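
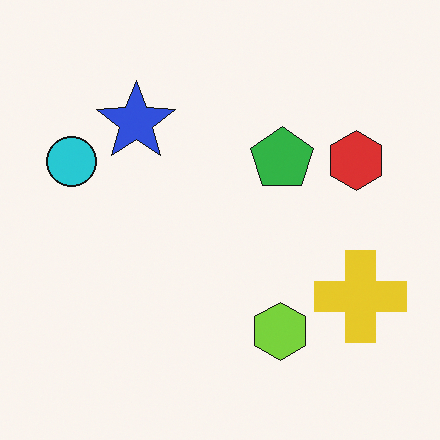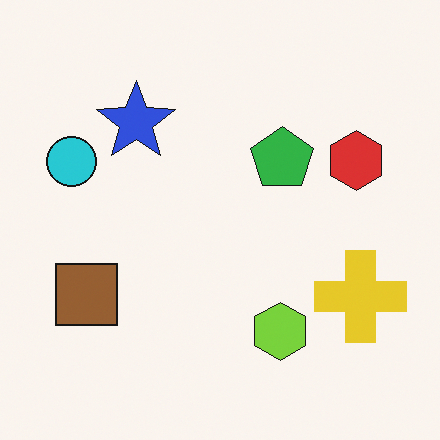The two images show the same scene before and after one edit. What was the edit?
This is the original image overlaid with an additional brown square.

A brown square appears in the second image that is absent from the first.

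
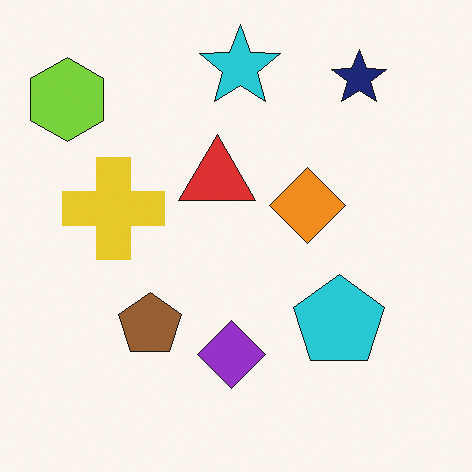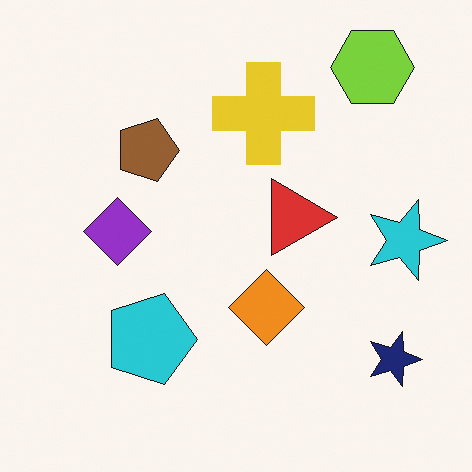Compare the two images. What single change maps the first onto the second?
The transformation is: rotated 90° clockwise.

The lime hexagon sits in the top-left of the first image and the top-right of the second — consistent with a whole-image 90° clockwise rotation.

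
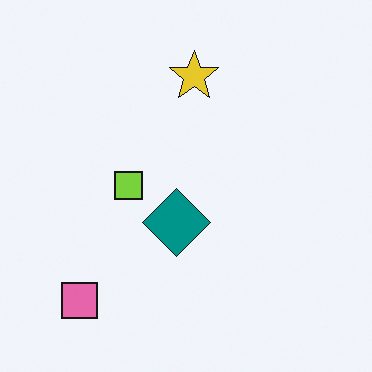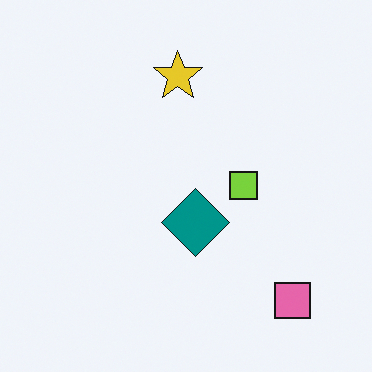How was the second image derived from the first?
This is the original image flipped horizontally (left ↔ right).

The pink square is in the bottom-left of the first image and the bottom-right of the second — shapes on opposite sides of the vertical midline have swapped in a mirror flip.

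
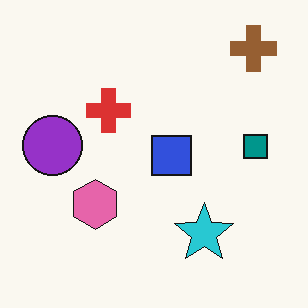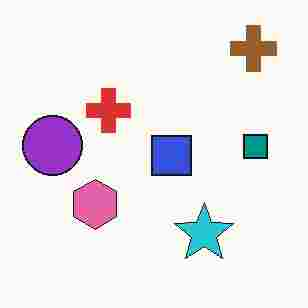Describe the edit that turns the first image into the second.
Heavily JPEG-compressed with obvious blocking artifacts.

Blocky 8×8 compression artifacts appear around shape edges and the flat background shows ringing — characteristic JPEG degradation.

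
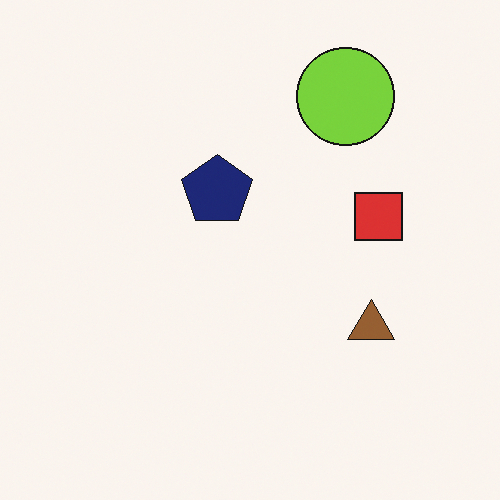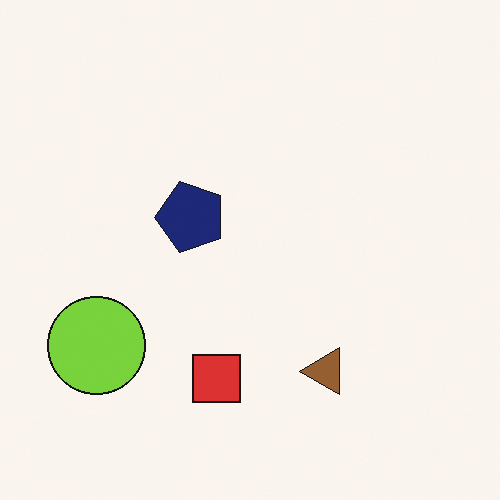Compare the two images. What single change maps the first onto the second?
It was transposed (reflected across the top-left ↔ bottom-right diagonal).

Shapes have swapped their row and column positions — what was in the top-right is now in the bottom-left — a diagonal reflection.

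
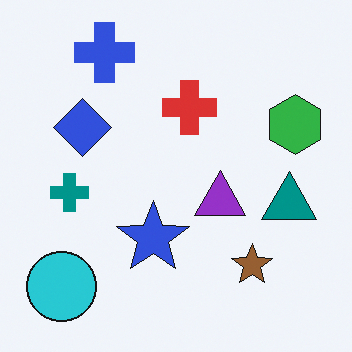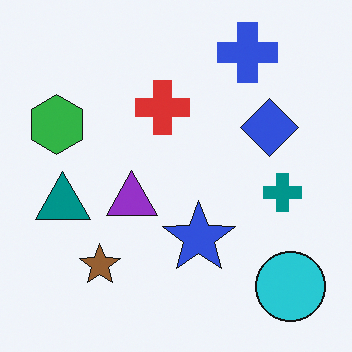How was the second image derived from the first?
It was flipped horizontally (left ↔ right).

The green hexagon is in the right of the first image and the left of the second — shapes on opposite sides of the vertical midline have swapped in a mirror flip.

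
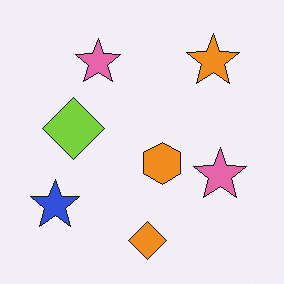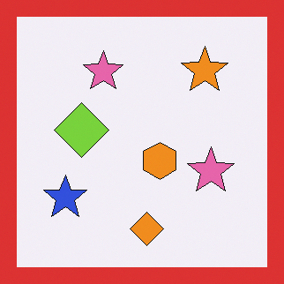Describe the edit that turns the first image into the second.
The image was framed with a red border.

A solid red frame runs around the edge of the second image, with the content slightly shrunk inside it.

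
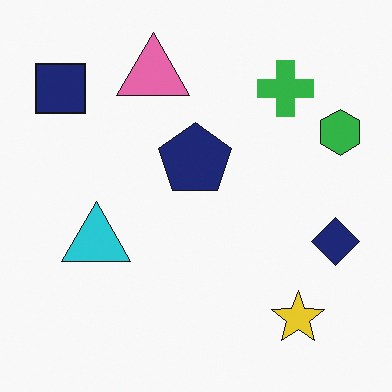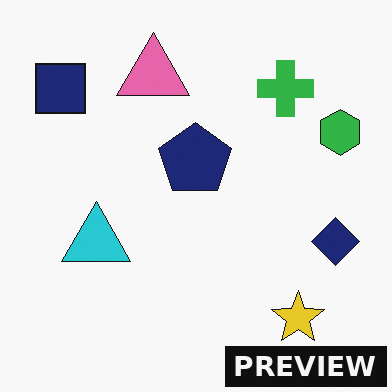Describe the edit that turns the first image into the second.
This is the original image watermarked with the text "PREVIEW" in the lower-right corner.

A dark label reading "PREVIEW" appears in the lower-right corner.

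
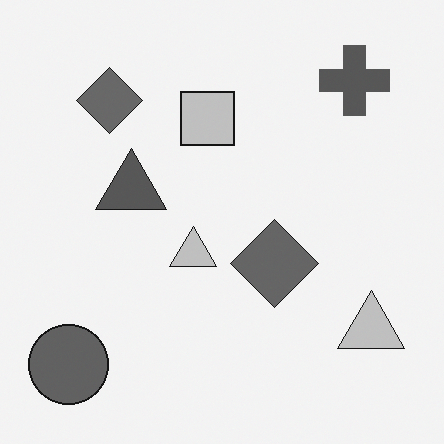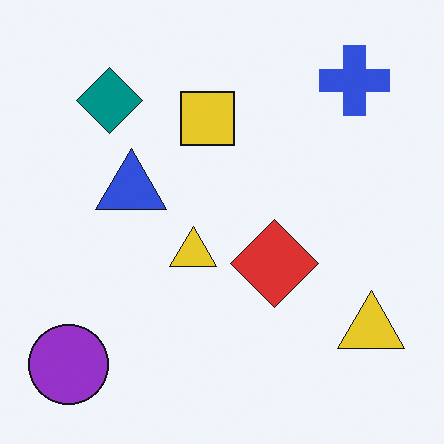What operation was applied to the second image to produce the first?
The transformation is: converted to grayscale.

All color is removed — every shape is now a shade of grey.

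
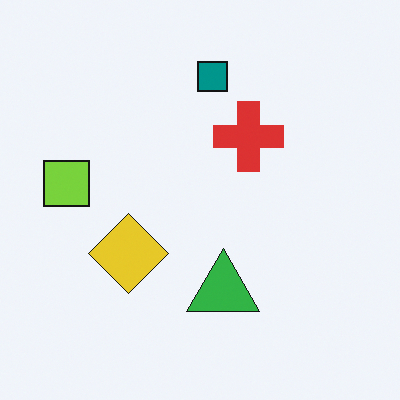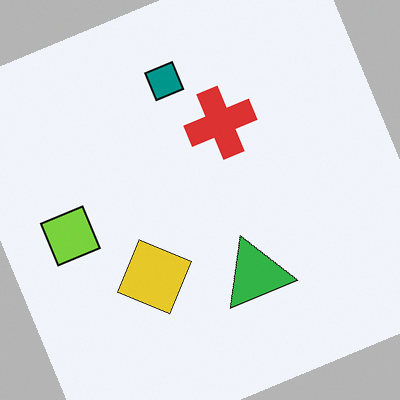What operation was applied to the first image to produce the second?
This is the original image rotated counter-clockwise by a clearly visible amount.

Every shape is tilted by the same angle and the image corners show triangular fill wedges — a whole-image rotation by a non-right angle.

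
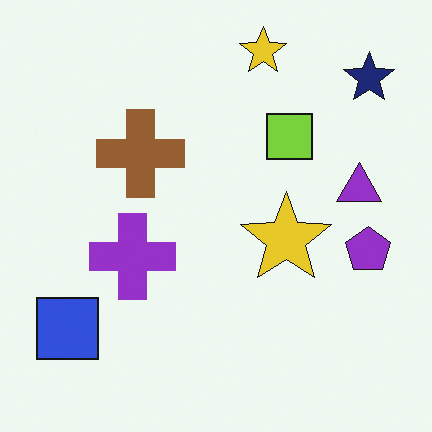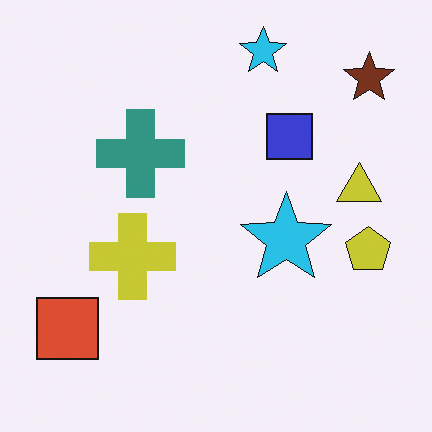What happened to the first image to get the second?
The transformation is: hue-shifted by a moderate amount.

Every shape's color has rotated by the same amount around the hue wheel — a uniform hue shift.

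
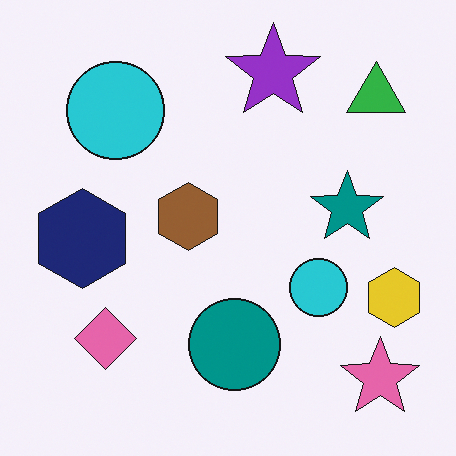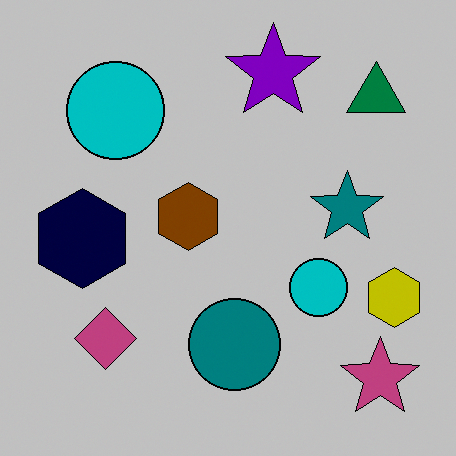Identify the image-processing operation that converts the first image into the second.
Heavily posterized to just a handful of flat colors.

Each flat color has snapped to a coarser quantized level — most visibly, the near-white background has dropped to a flat grey.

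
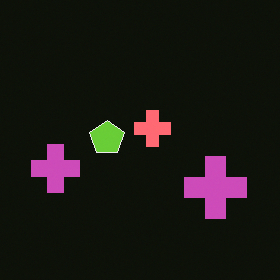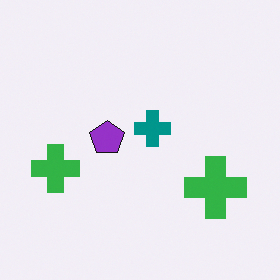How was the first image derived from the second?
The image was color-inverted (negative).

The light background has become dark and every shape's color is its complement — a photographic negative.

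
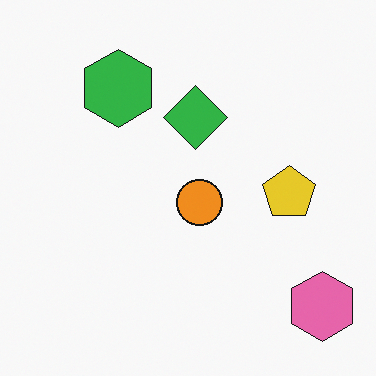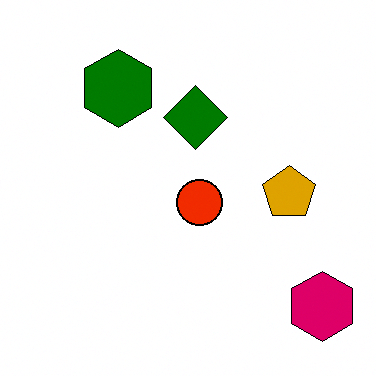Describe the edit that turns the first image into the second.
The second image is the first given much higher contrast.

Tones are pushed away from mid-grey across the whole image — a global contrast change.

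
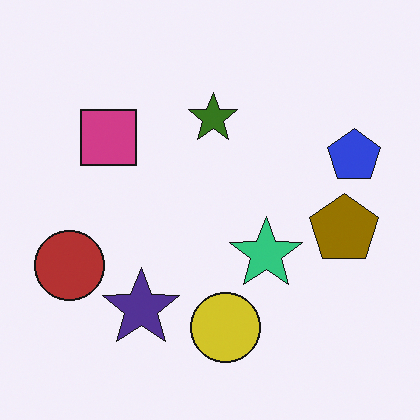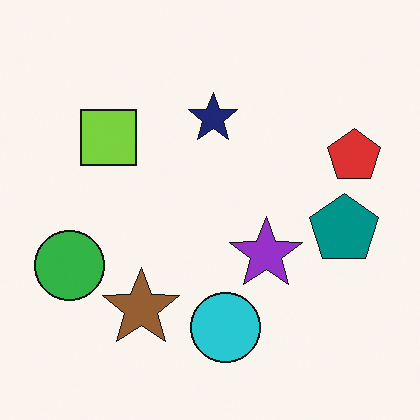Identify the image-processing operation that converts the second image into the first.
The first image is the second hue-shifted through roughly half the color wheel.

Every shape's color has rotated by the same amount around the hue wheel — a uniform hue shift.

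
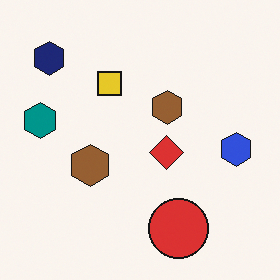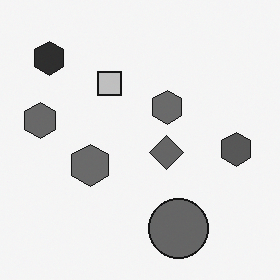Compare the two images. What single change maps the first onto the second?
Converted to grayscale.

All color is removed — every shape is now a shade of grey.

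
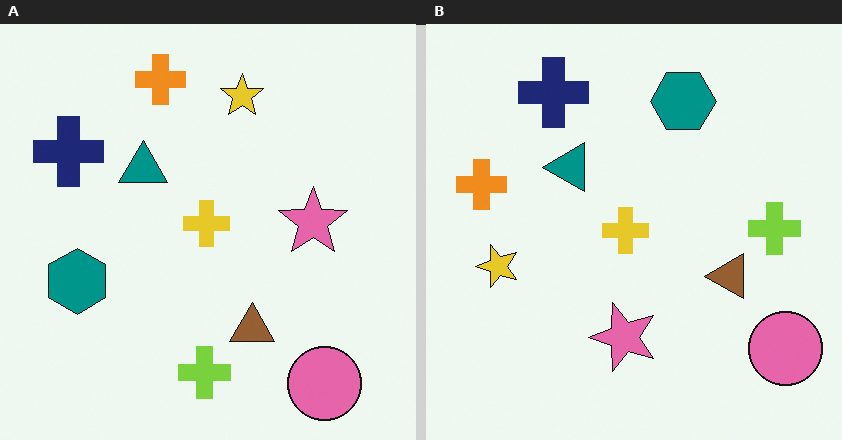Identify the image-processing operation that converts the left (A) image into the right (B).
This is the original image transposed (reflected across the top-left ↔ bottom-right diagonal).

Shapes have swapped their row and column positions — what was in the top-right is now in the bottom-left — a diagonal reflection.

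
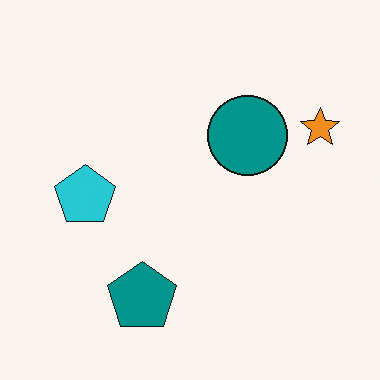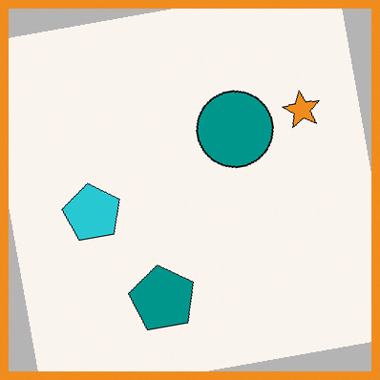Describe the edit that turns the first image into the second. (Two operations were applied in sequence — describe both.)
Rotated counter-clockwise by a few degrees, then framed with a orange border.

Every shape is tilted by the same angle and the image corners show triangular fill wedges — a whole-image rotation by a non-right angle. A solid orange frame runs around the edge of the second image, with the content slightly shrunk inside it.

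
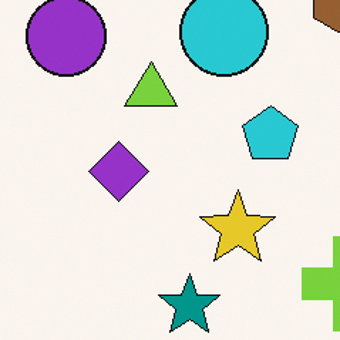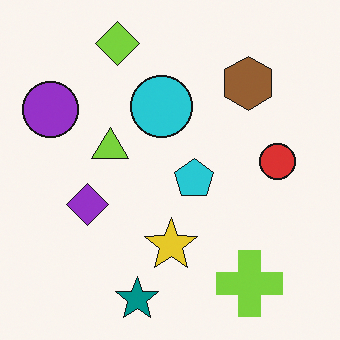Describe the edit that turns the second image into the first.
Cropped to a modestly smaller region and rescaled.

The visible shapes are larger and the field of view is narrower; shapes near the original edges may be partly or wholly outside the frame — a crop-and-rescale.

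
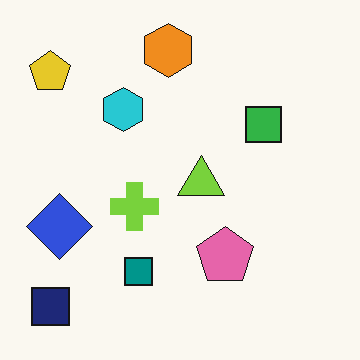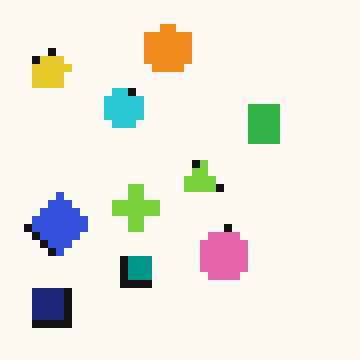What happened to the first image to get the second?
It was pixelated into visible square blocks.

Shapes are reduced to large square blocks; fine edges and outlines are lost — a downscale-then-upscale (mosaic) effect.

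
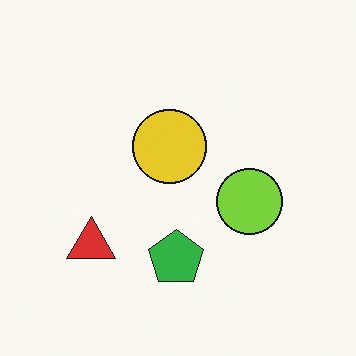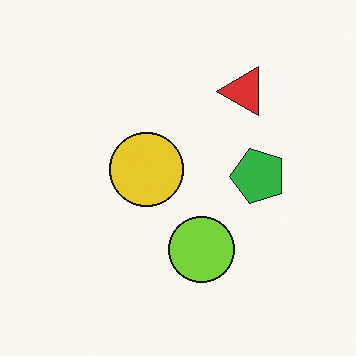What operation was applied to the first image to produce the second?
The transformation is: transposed (reflected across the top-left ↔ bottom-right diagonal).

Shapes have swapped their row and column positions — what was in the top-right is now in the bottom-left — a diagonal reflection.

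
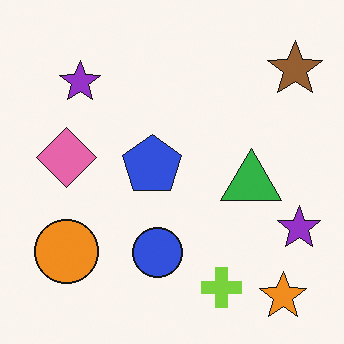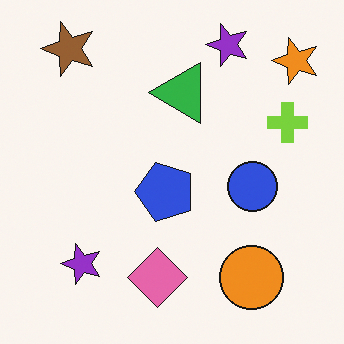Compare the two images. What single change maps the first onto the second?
The transformation is: rotated 90° counter-clockwise.

The orange star sits in the bottom-right of the first image and the top-right of the second — consistent with a whole-image 90° counter-clockwise rotation.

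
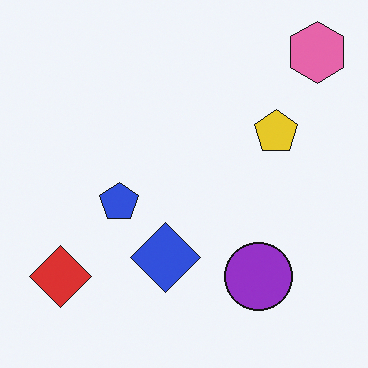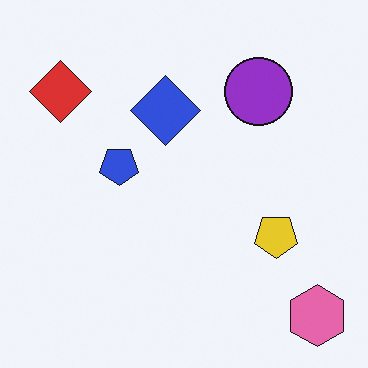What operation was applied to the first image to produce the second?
The image was flipped vertically (top ↔ bottom).

The pink hexagon is in the top-right of the first image and the bottom-right of the second — shapes on opposite sides of the horizontal midline have swapped in a mirror flip.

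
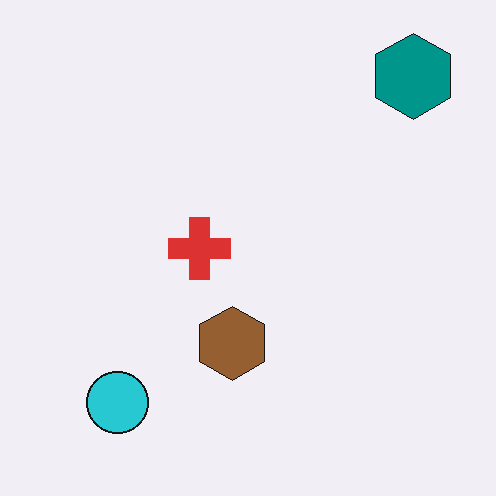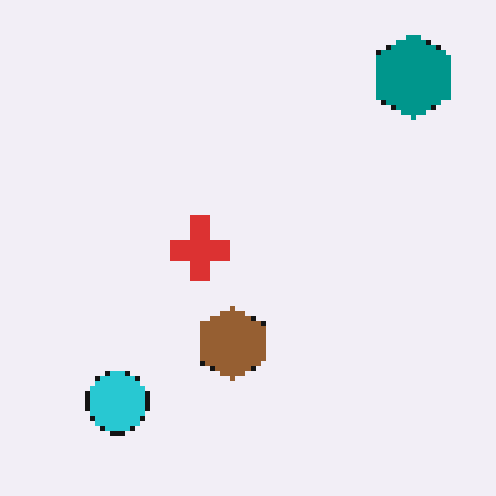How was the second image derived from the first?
The transformation is: lightly pixelated (a mild mosaic effect).

Shapes are reduced to large square blocks; fine edges and outlines are lost — a downscale-then-upscale (mosaic) effect.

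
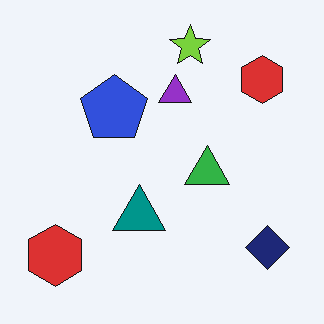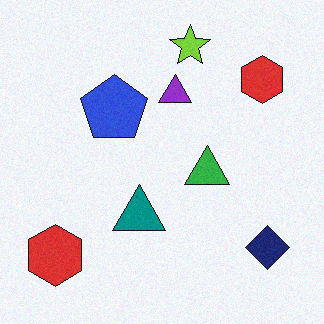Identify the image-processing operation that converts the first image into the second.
It was degraded with light additive noise.

Random speckle covers the whole image, including the flat background.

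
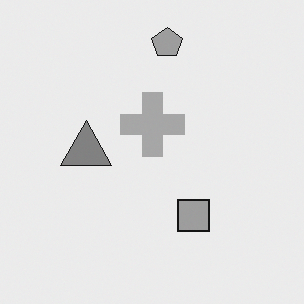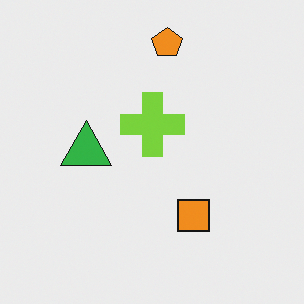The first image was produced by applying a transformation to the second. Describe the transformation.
The first image is the second converted to grayscale.

All color is removed — every shape is now a shade of grey.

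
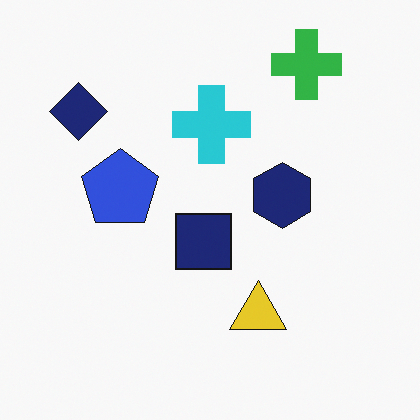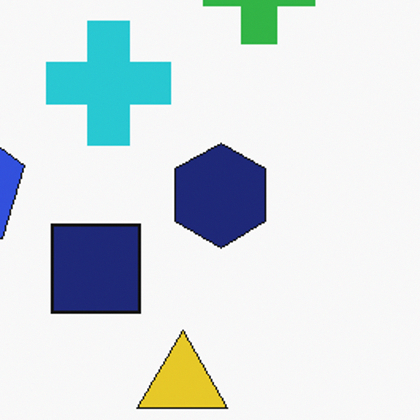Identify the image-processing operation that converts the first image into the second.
The second image is the first cropped slightly and scaled back up.

The visible shapes are larger and the field of view is narrower; shapes near the original edges may be partly or wholly outside the frame — a crop-and-rescale.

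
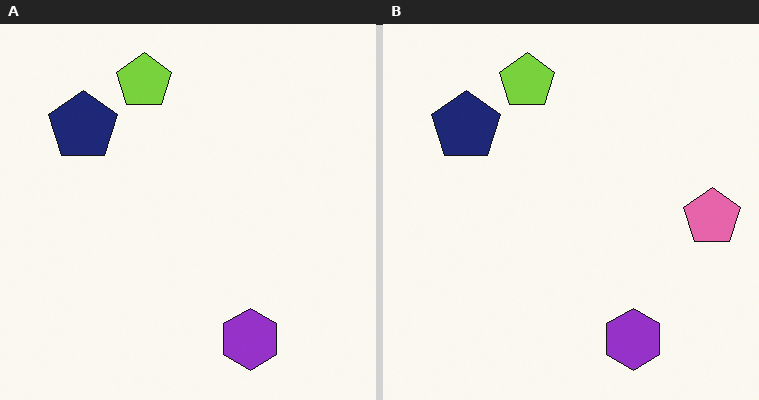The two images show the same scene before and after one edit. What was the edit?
It was overlaid with an additional pink pentagon.

A pink pentagon appears in the right (B) image that is absent from the left (A).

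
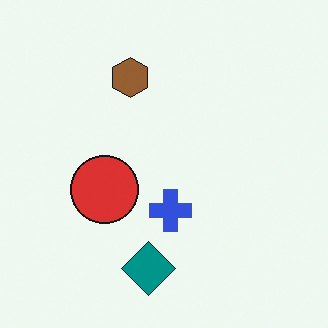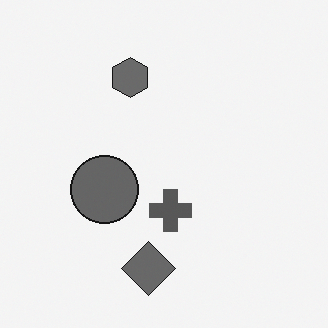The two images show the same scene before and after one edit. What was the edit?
The image was converted to grayscale.

All color is removed — every shape is now a shade of grey.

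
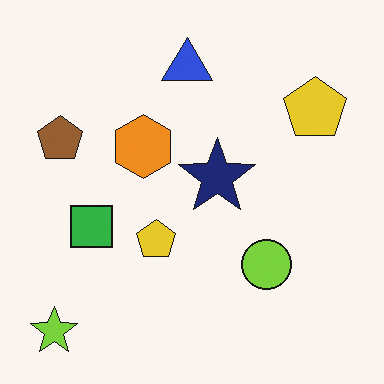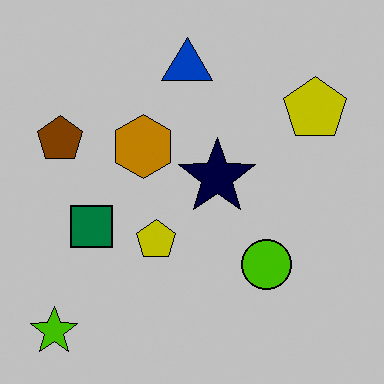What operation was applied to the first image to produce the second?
This is the original image heavily posterized to just a handful of flat colors.

Each flat color has snapped to a coarser quantized level — most visibly, the near-white background has dropped to a flat grey.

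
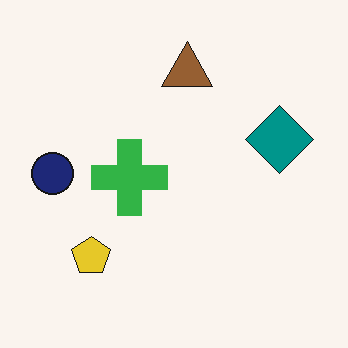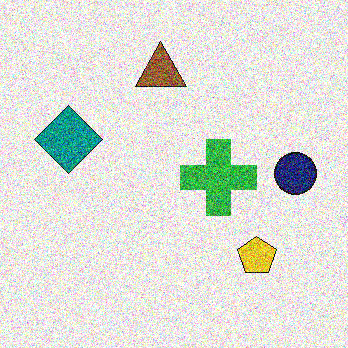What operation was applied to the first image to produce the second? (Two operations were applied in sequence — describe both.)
The second image is the first flipped horizontally (left ↔ right), then degraded with strong gaussian noise.

The navy circle is in the left of the first image and the right of the second — shapes on opposite sides of the vertical midline have swapped in a mirror flip. Random speckle covers the whole image, including the flat background.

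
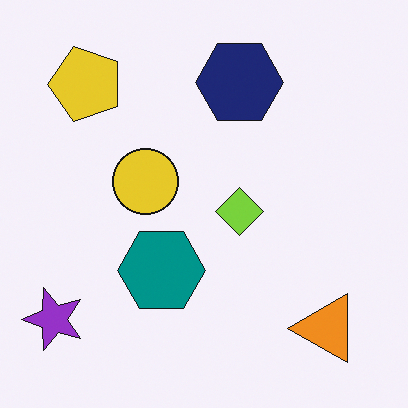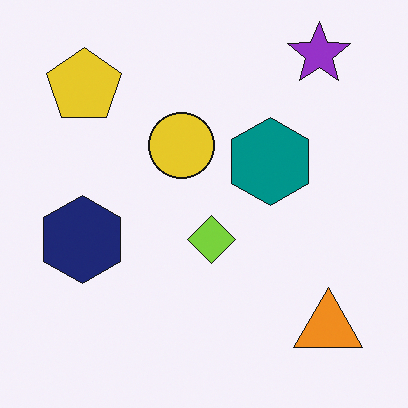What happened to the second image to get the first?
This is the original image transposed (reflected across the top-left ↔ bottom-right diagonal).

Shapes have swapped their row and column positions — what was in the top-right is now in the bottom-left — a diagonal reflection.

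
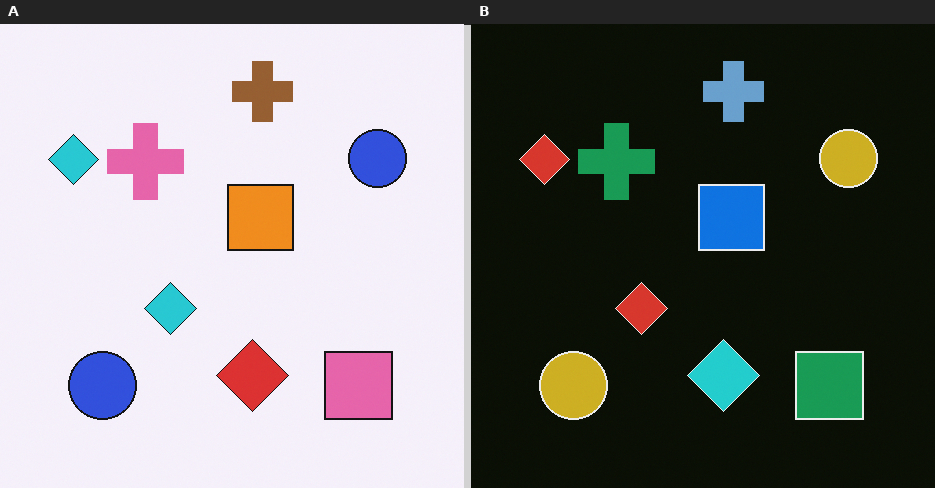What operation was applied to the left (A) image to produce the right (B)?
The transformation is: color-inverted (negative).

The light background has become dark and every shape's color is its complement — a photographic negative.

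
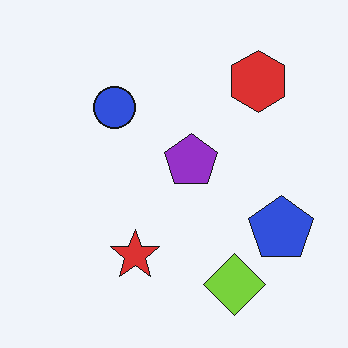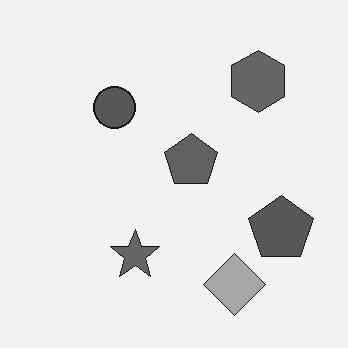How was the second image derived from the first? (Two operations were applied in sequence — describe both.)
The second image is the first given moderate JPEG compression, then converted to grayscale.

Blocky 8×8 compression artifacts appear around shape edges and the flat background shows ringing — characteristic JPEG degradation. All color is removed — every shape is now a shade of grey.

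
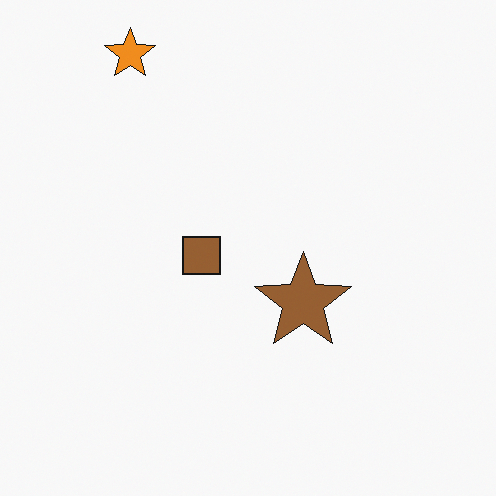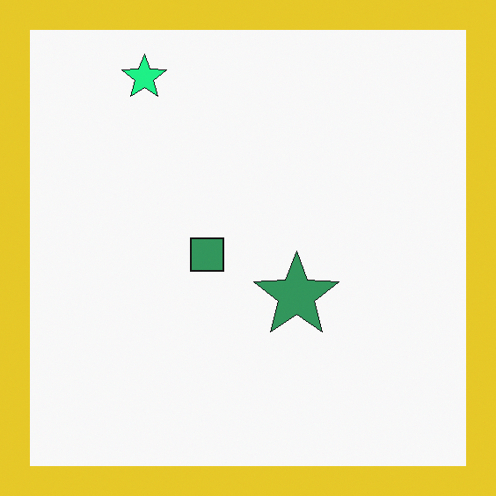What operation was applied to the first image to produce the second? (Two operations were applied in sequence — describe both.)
The second image is the first hue-shifted through roughly a third of the color wheel, then framed with a yellow border.

Every shape's color has rotated by the same amount around the hue wheel — a uniform hue shift. A solid yellow frame runs around the edge of the second image, with the content slightly shrunk inside it.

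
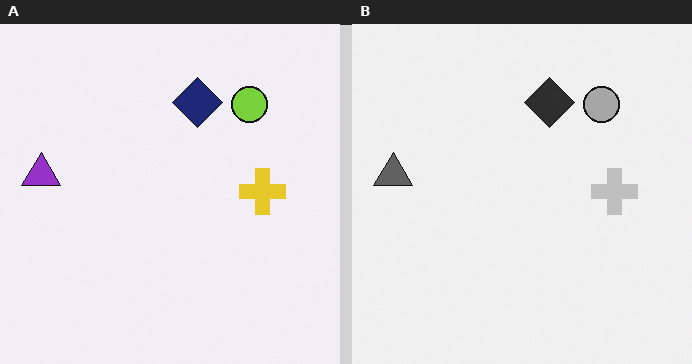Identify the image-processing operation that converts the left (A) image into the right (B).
The right (B) image is the left (A) converted to grayscale.

All color is removed — every shape is now a shade of grey.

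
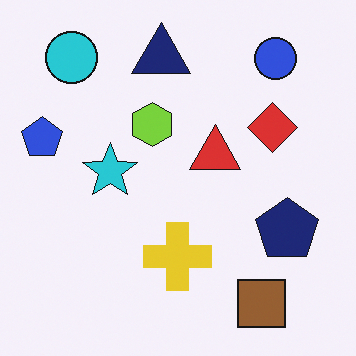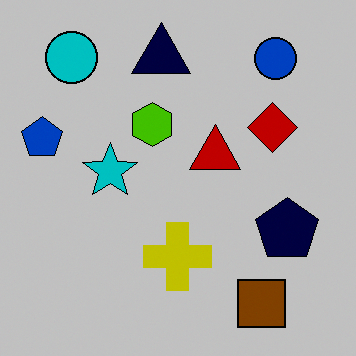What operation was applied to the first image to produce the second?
It was heavily posterized to just a handful of flat colors.

Each flat color has snapped to a coarser quantized level — most visibly, the near-white background has dropped to a flat grey.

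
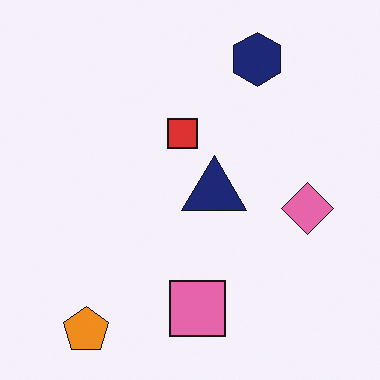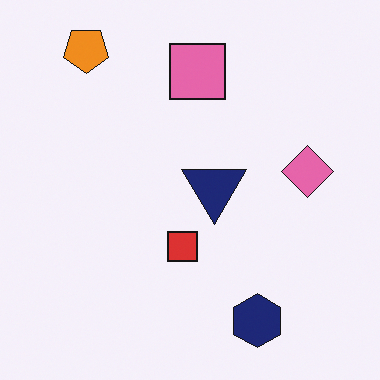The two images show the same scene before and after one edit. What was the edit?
It was flipped vertically (top ↔ bottom).

The orange pentagon is in the bottom-left of the first image and the top-left of the second — shapes on opposite sides of the horizontal midline have swapped in a mirror flip.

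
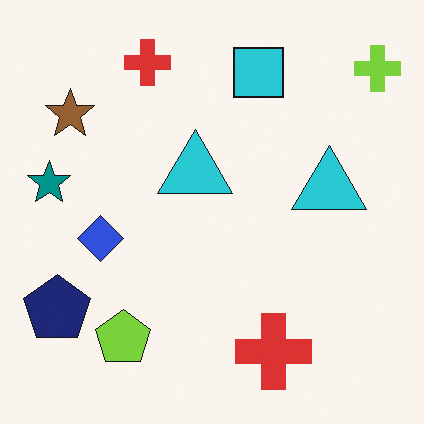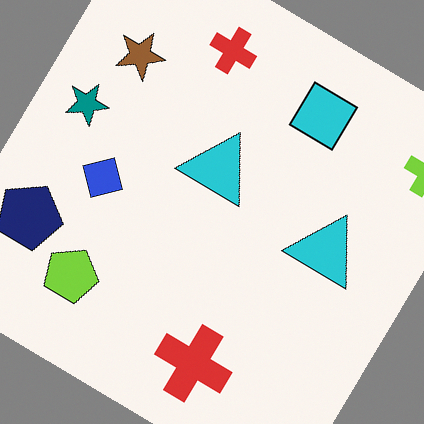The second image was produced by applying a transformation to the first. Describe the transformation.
The transformation is: rotated clockwise by a large amount — several tens of degrees.

Every shape is tilted by the same angle and the image corners show triangular fill wedges — a whole-image rotation by a non-right angle.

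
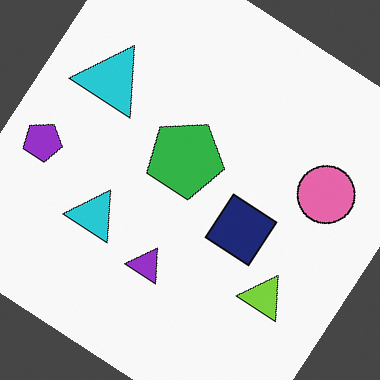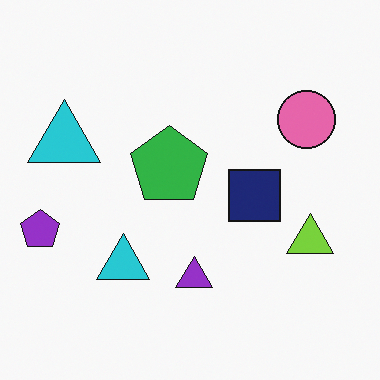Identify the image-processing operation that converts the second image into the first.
Rotated clockwise by a large amount — several tens of degrees.

Every shape is tilted by the same angle and the image corners show triangular fill wedges — a whole-image rotation by a non-right angle.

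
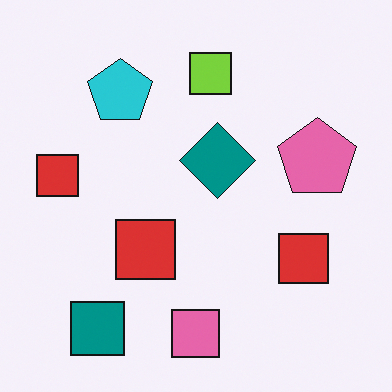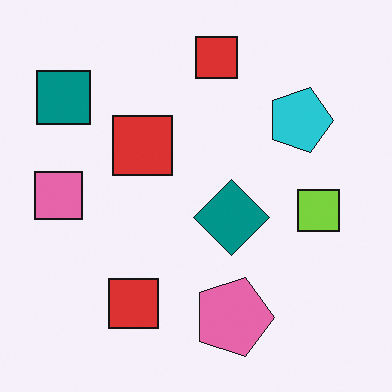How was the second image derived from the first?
It was rotated 90° clockwise.

The teal square sits in the bottom-left of the first image and the top-left of the second — consistent with a whole-image 90° clockwise rotation.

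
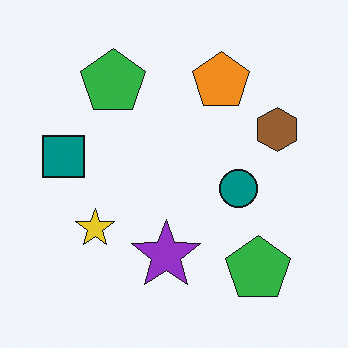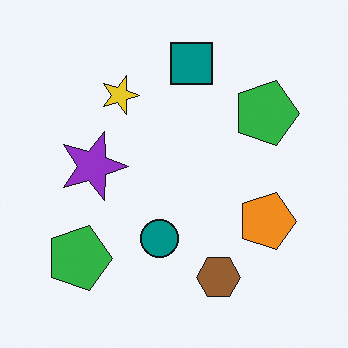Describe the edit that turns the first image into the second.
The transformation is: rotated 90° clockwise.

The teal square sits in the left of the first image and the top of the second — consistent with a whole-image 90° clockwise rotation.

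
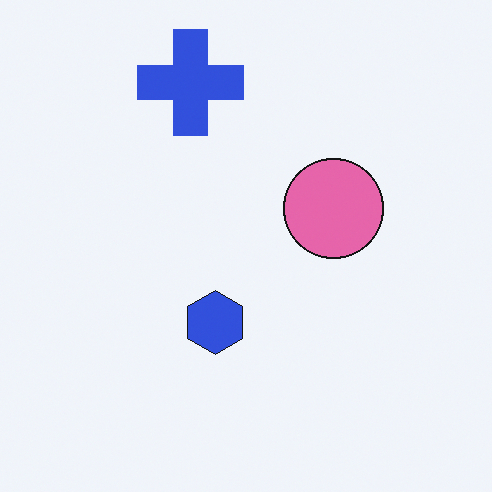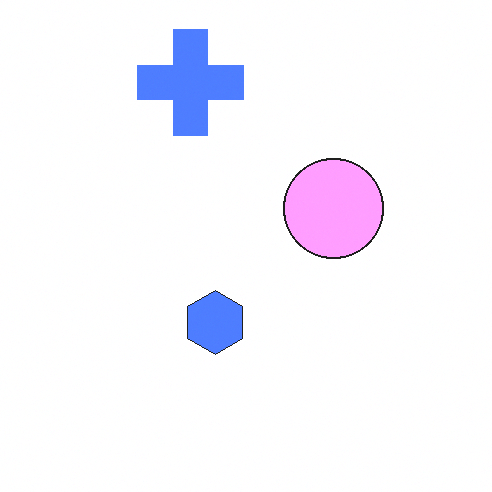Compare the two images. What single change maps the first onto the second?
The image was noticeably brightened.

Every pixel — background and shapes alike — is uniformly brightened.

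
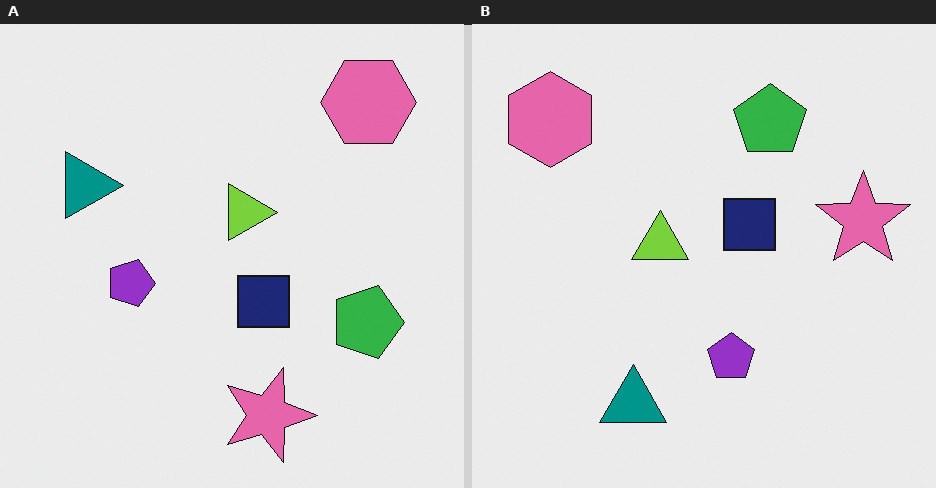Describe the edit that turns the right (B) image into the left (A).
It was rotated 90° clockwise.

The pink hexagon sits in the top-left of the right (B) image and the top-right of the left (A) — consistent with a whole-image 90° clockwise rotation.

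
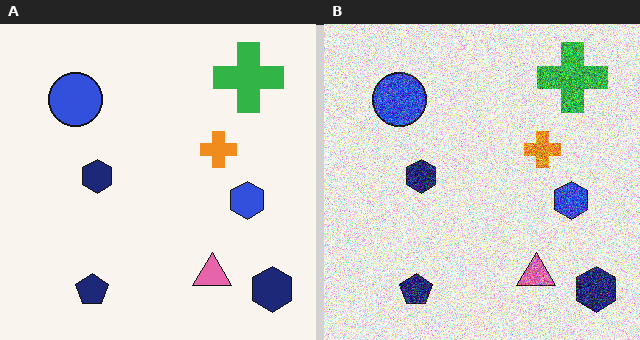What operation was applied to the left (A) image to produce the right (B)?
The transformation is: degraded with a thick layer of grain.

Random speckle covers the whole image, including the flat background.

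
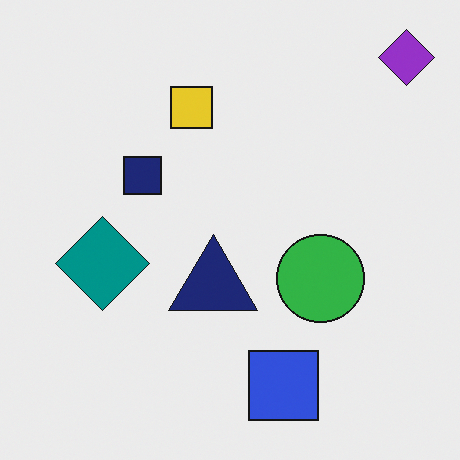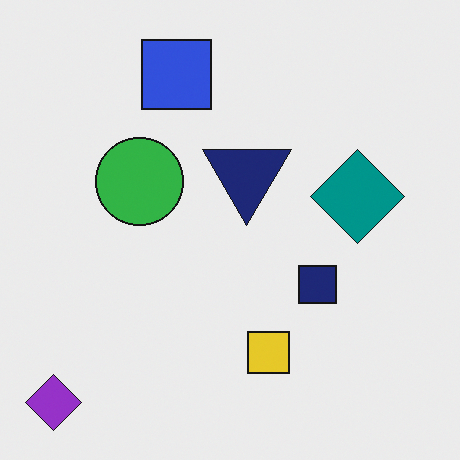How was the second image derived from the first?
The second image is the first rotated 180°.

The purple diamond sits in the top-right of the first image and the bottom-left of the second — consistent with a whole-image 180° rotation.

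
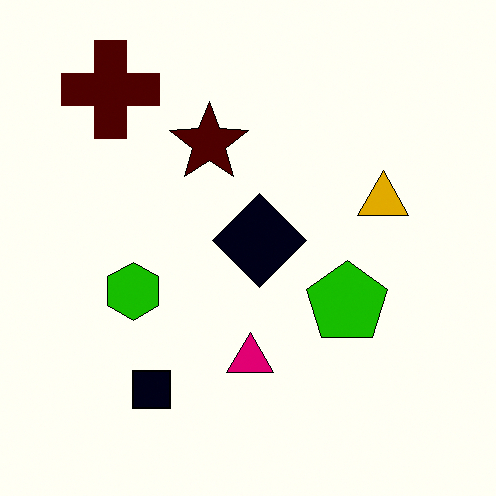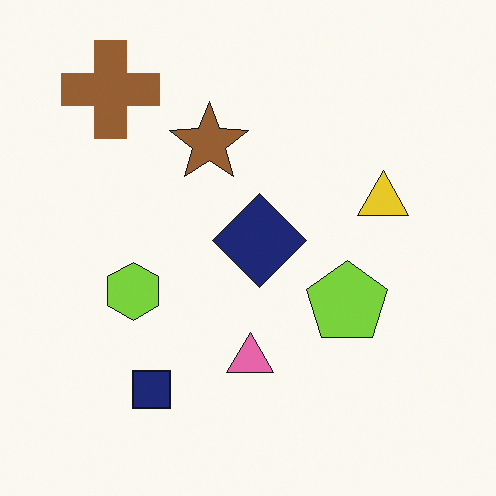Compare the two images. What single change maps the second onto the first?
It was given much higher contrast.

Tones are pushed away from mid-grey across the whole image — a global contrast change.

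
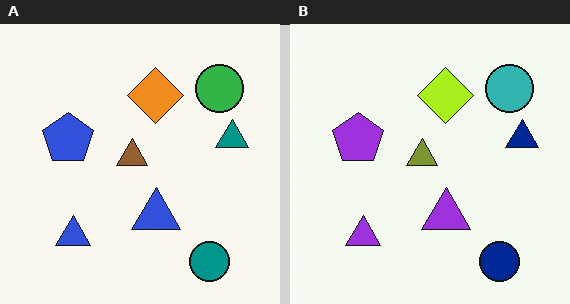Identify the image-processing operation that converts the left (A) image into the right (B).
This is the original image hue-shifted by a small amount.

Every shape's color has rotated by the same amount around the hue wheel — a uniform hue shift.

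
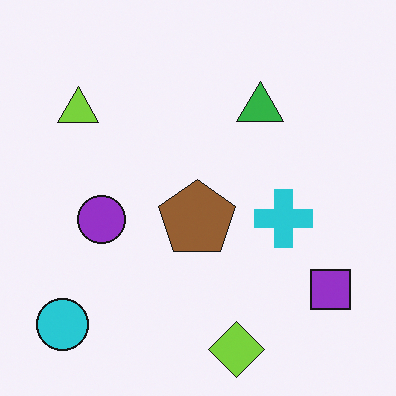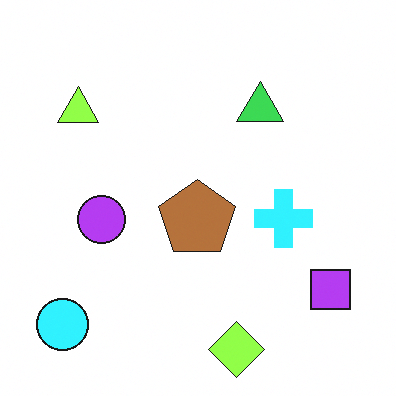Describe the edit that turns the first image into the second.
It was slightly brightened.

Every pixel — background and shapes alike — is uniformly brightened.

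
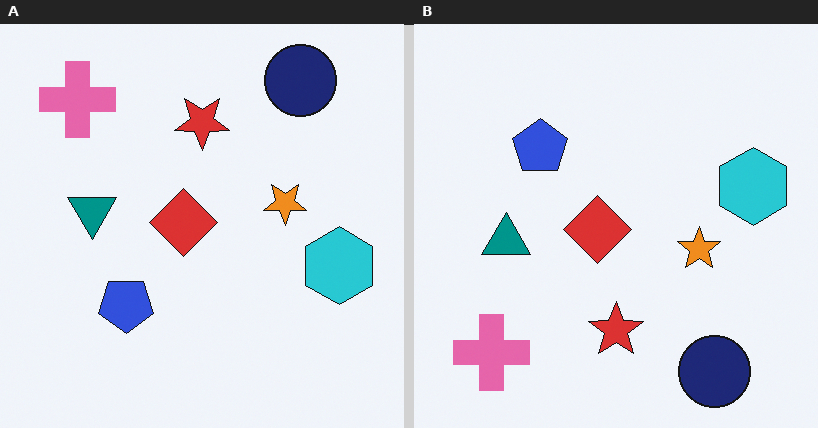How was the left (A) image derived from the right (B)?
It was flipped vertically (top ↔ bottom).

The navy circle is in the bottom-right of the right (B) image and the top-right of the left (A) — shapes on opposite sides of the horizontal midline have swapped in a mirror flip.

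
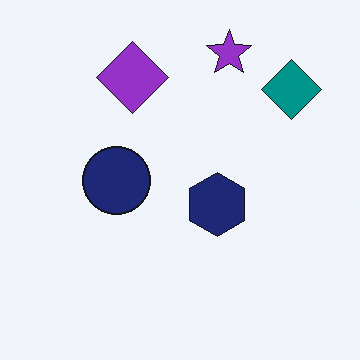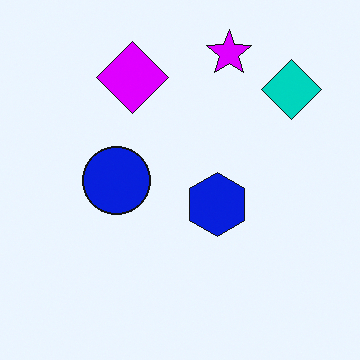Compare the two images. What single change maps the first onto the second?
The second image is the first heavily oversaturated.

All colors are more vivid — a global saturation change.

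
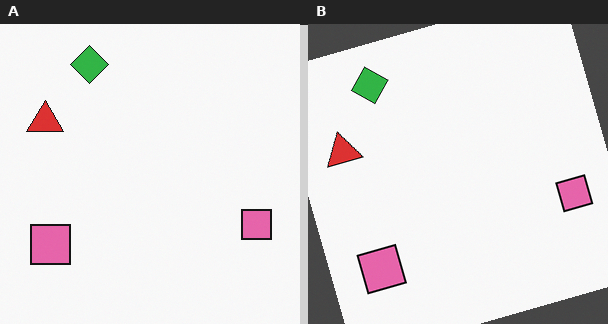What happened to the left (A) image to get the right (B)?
It was rotated counter-clockwise by a clearly visible amount.

Every shape is tilted by the same angle and the image corners show triangular fill wedges — a whole-image rotation by a non-right angle.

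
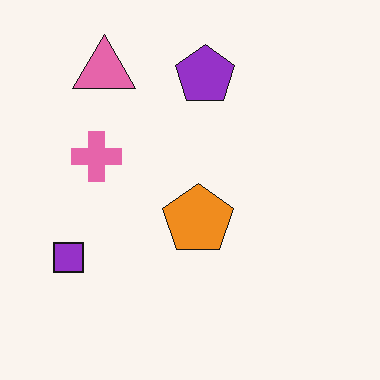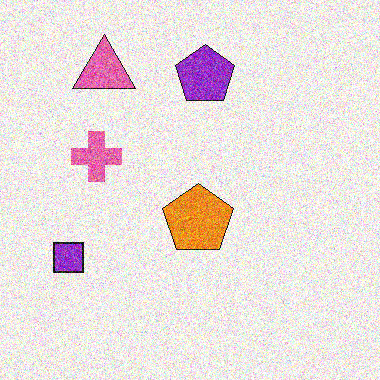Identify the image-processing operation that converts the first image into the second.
Degraded with heavy additive noise.

Random speckle covers the whole image, including the flat background.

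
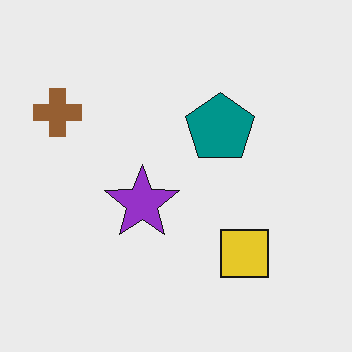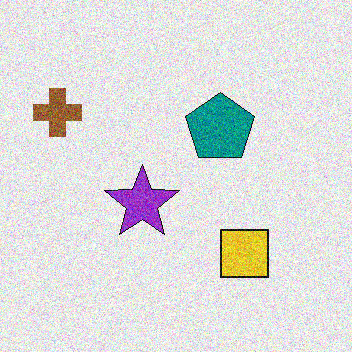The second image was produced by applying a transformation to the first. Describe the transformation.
The transformation is: degraded with a thick layer of grain.

Random speckle covers the whole image, including the flat background.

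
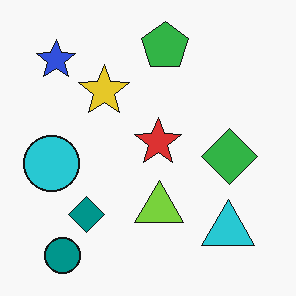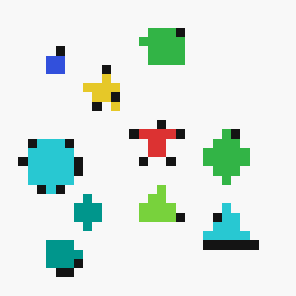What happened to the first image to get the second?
The transformation is: coarsely pixelated.

Shapes are reduced to large square blocks; fine edges and outlines are lost — a downscale-then-upscale (mosaic) effect.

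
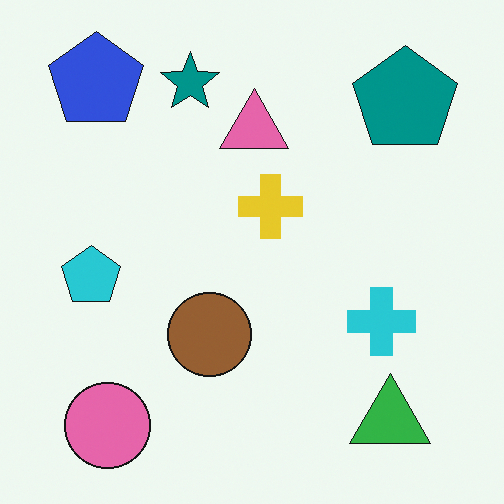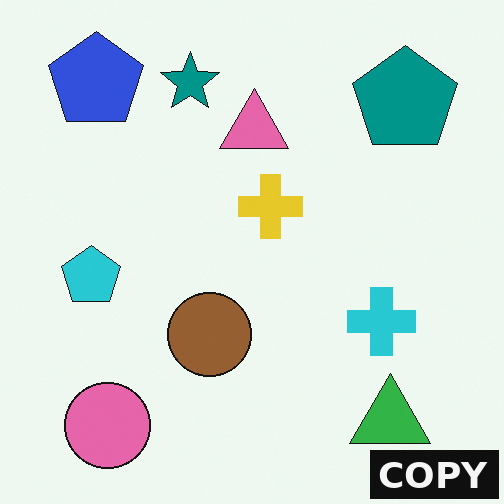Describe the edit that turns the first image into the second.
The image was watermarked with the text "COPY" in the lower-right corner.

A dark label reading "COPY" appears in the lower-right corner.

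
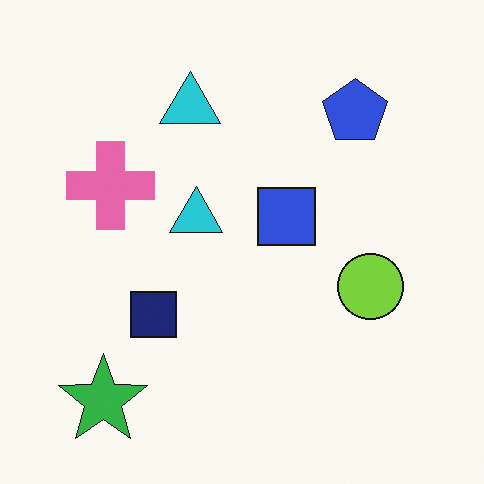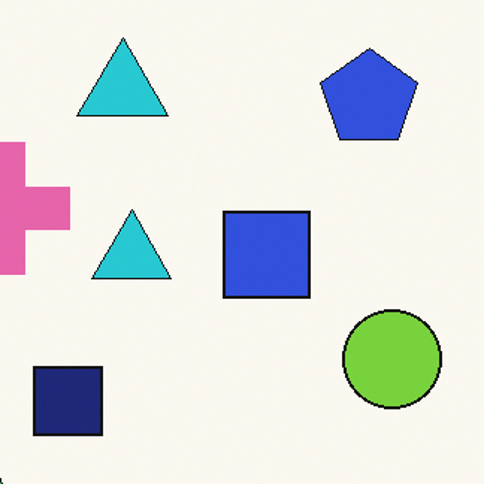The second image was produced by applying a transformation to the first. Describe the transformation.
The image was cropped to a modestly smaller region and rescaled.

The visible shapes are larger and the field of view is narrower; shapes near the original edges may be partly or wholly outside the frame — a crop-and-rescale.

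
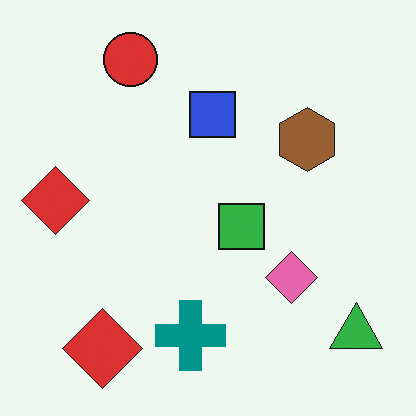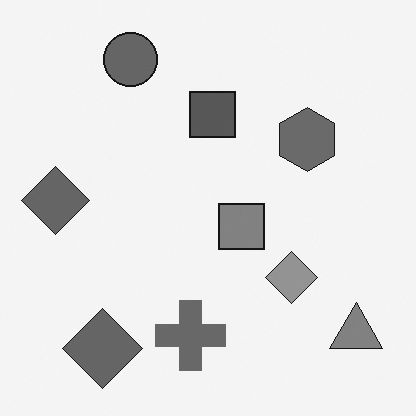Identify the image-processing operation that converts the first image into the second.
It was converted to grayscale.

All color is removed — every shape is now a shade of grey.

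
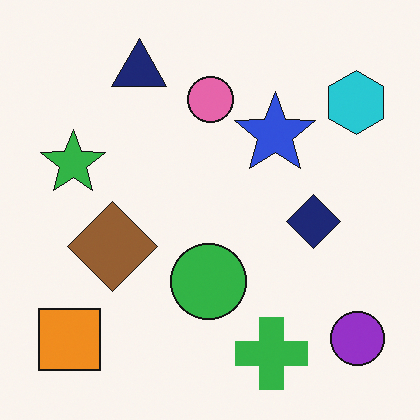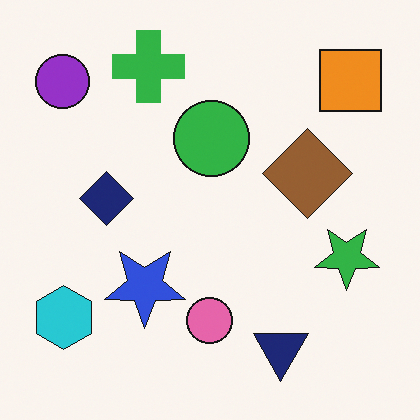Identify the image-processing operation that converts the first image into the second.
Rotated 180°.

The purple circle sits in the bottom-right of the first image and the top-left of the second — consistent with a whole-image 180° rotation.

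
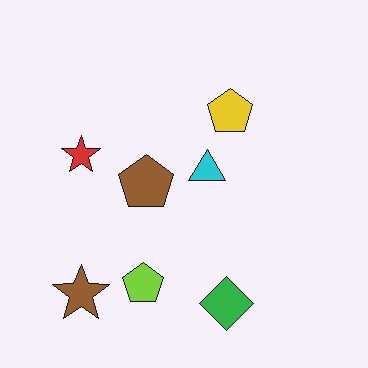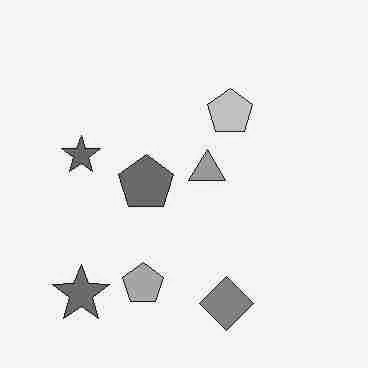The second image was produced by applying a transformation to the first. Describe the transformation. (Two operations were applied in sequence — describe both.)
The transformation is: heavily JPEG-compressed with obvious blocking artifacts, then converted to grayscale.

Blocky 8×8 compression artifacts appear around shape edges and the flat background shows ringing — characteristic JPEG degradation. All color is removed — every shape is now a shade of grey.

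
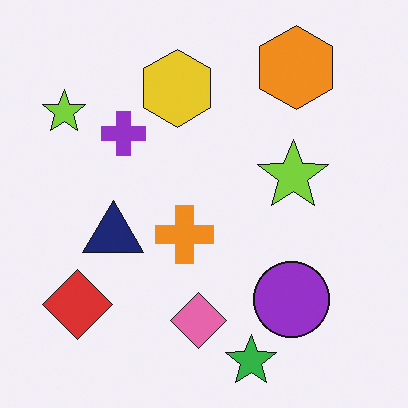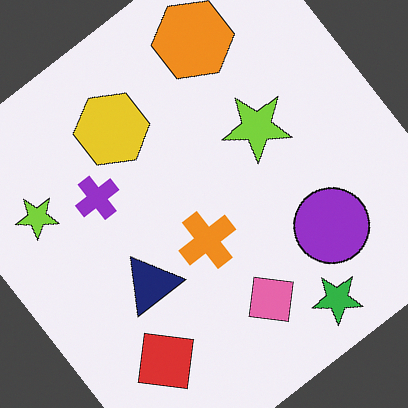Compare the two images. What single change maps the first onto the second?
Rotated counter-clockwise by a large amount — several tens of degrees.

Every shape is tilted by the same angle and the image corners show triangular fill wedges — a whole-image rotation by a non-right angle.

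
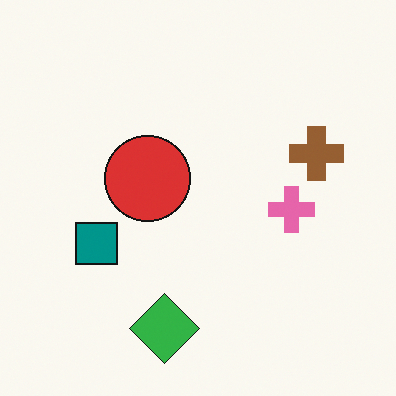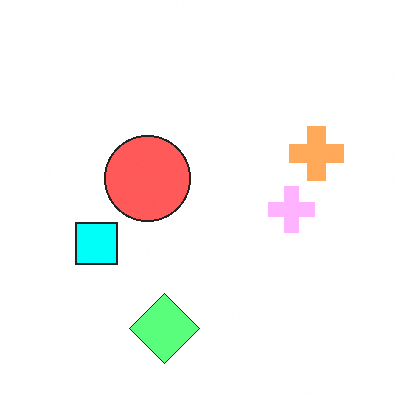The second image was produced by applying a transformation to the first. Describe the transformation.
The transformation is: brightened a lot.

Every pixel — background and shapes alike — is uniformly brightened.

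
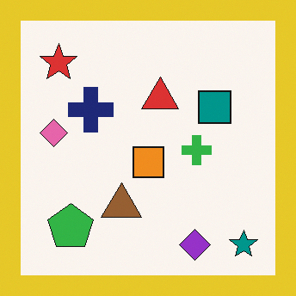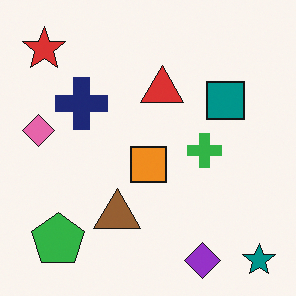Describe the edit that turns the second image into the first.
Framed with a yellow border.

A solid yellow frame runs around the edge of the first image, with the content slightly shrunk inside it.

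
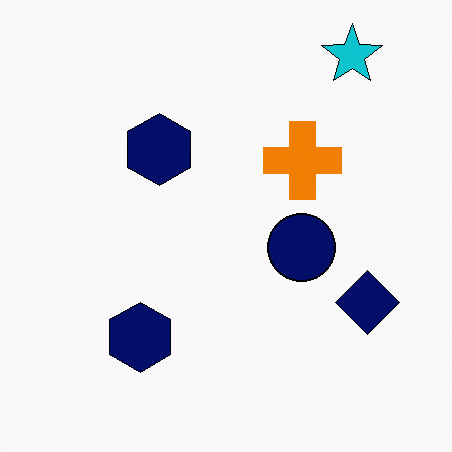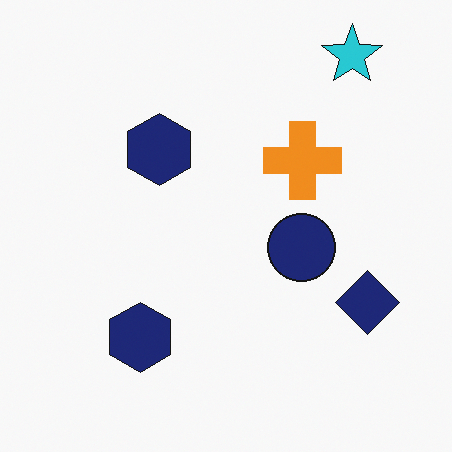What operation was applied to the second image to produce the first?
The image was given slightly increased contrast.

Tones are pushed away from mid-grey across the whole image — a global contrast change.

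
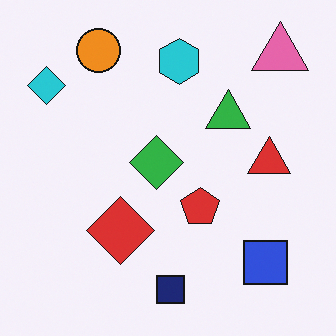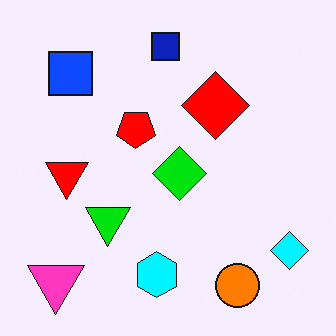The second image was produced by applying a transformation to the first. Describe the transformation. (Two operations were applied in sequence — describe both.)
It was rotated 180°, then made much more vivid (saturation change).

The pink triangle sits in the top-right of the first image and the bottom-left of the second — consistent with a whole-image 180° rotation. All colors are more vivid — a global saturation change.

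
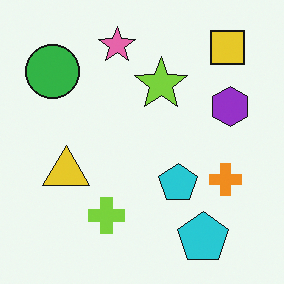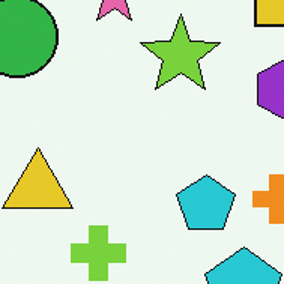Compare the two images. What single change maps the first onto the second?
Cropped slightly and scaled back up.

The visible shapes are larger and the field of view is narrower; shapes near the original edges may be partly or wholly outside the frame — a crop-and-rescale.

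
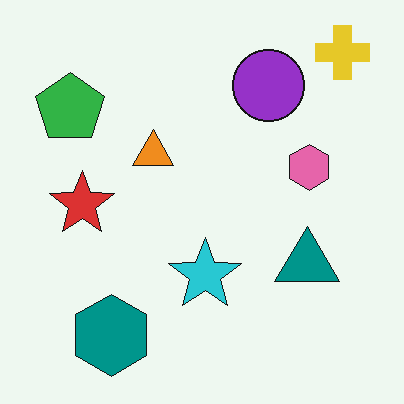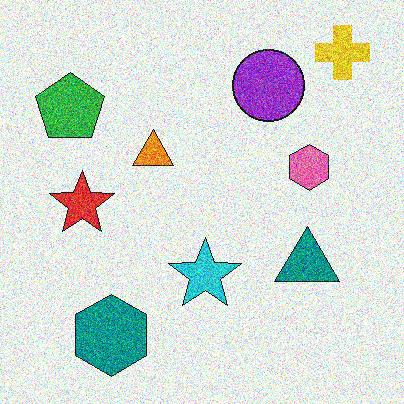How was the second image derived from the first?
The second image is the first degraded with heavy additive noise.

Random speckle covers the whole image, including the flat background.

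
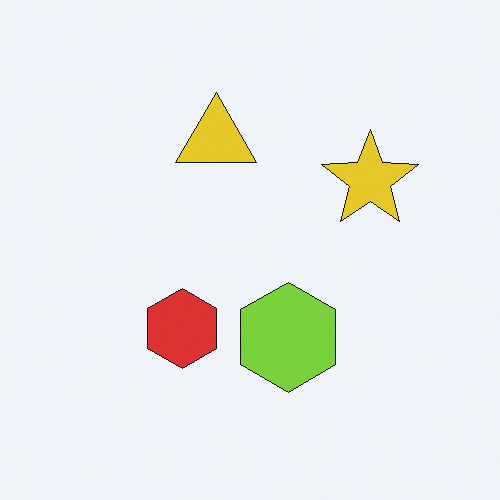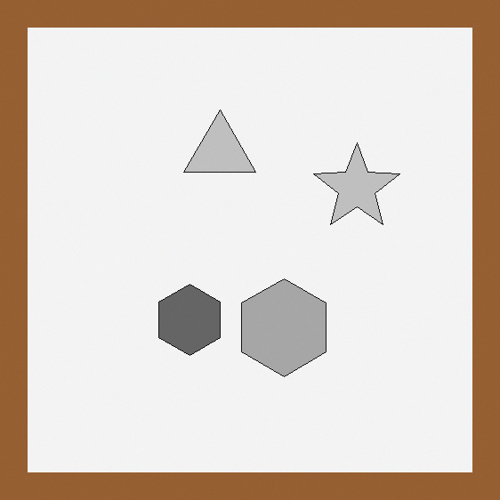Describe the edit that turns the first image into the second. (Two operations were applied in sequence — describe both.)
The second image is the first converted to grayscale, then framed with a brown border.

All color is removed — every shape is now a shade of grey. A solid brown frame runs around the edge of the second image, with the content slightly shrunk inside it.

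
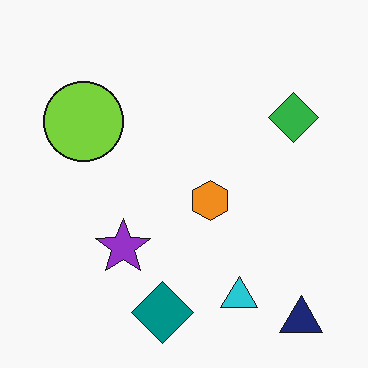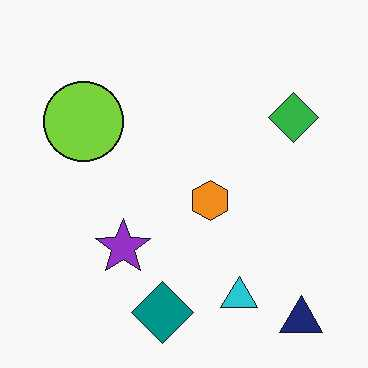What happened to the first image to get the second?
The second image is the first JPEG-compressed with visible artifacts.

Blocky 8×8 compression artifacts appear around shape edges and the flat background shows ringing — characteristic JPEG degradation.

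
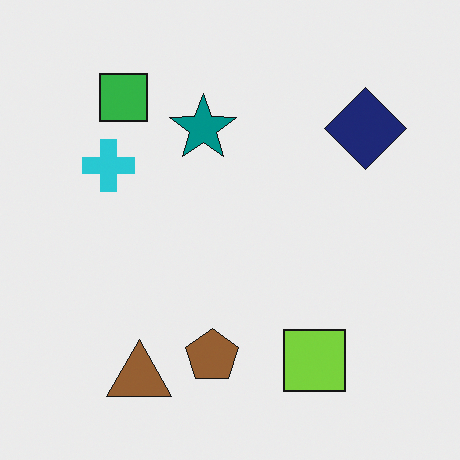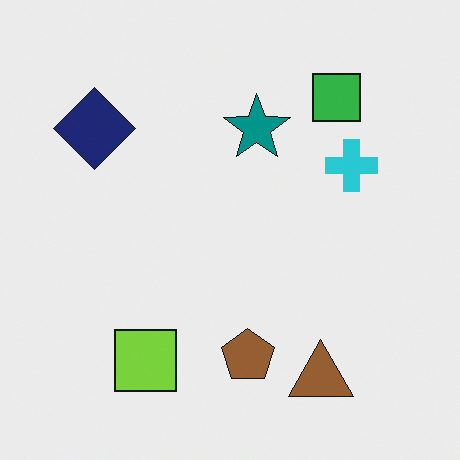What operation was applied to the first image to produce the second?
The transformation is: flipped horizontally (left ↔ right).

The navy diamond is in the top-right of the first image and the top-left of the second — shapes on opposite sides of the vertical midline have swapped in a mirror flip.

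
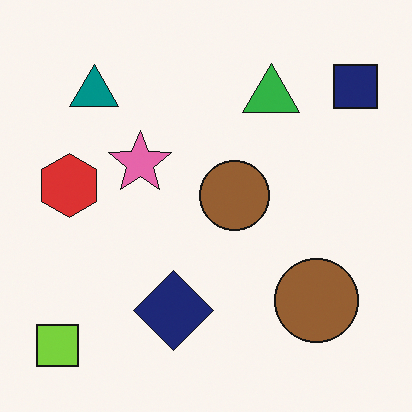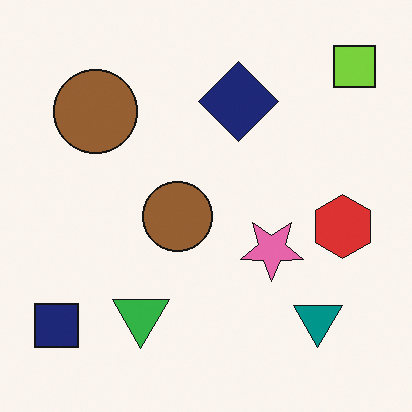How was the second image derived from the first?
The second image is the first rotated 180°.

The lime square sits in the bottom-left of the first image and the top-right of the second — consistent with a whole-image 180° rotation.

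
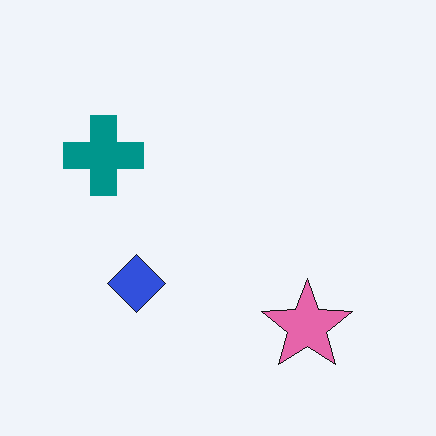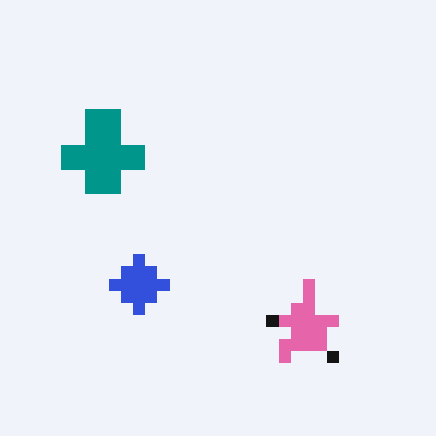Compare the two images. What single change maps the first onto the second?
The second image is the first heavily pixelated into large blocks.

Shapes are reduced to large square blocks; fine edges and outlines are lost — a downscale-then-upscale (mosaic) effect.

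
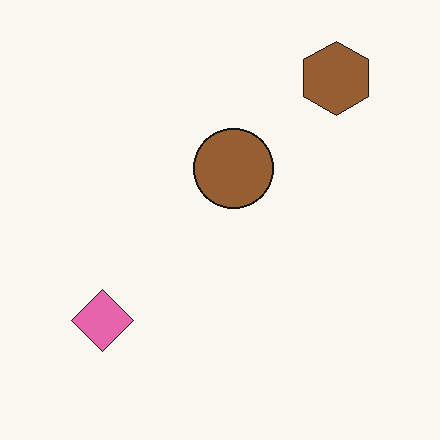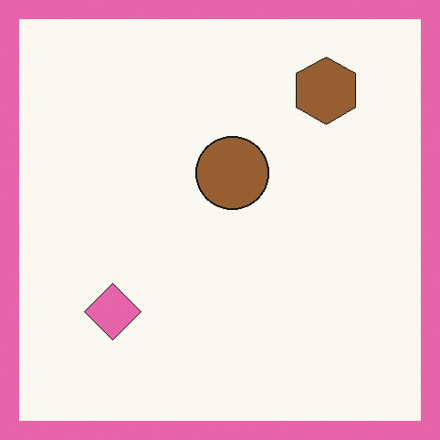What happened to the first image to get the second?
It was framed with a pink border.

A solid pink frame runs around the edge of the second image, with the content slightly shrunk inside it.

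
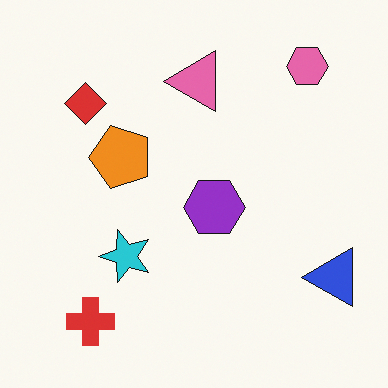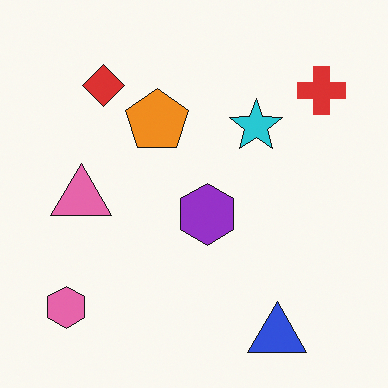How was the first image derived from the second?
The first image is the second transposed (reflected across the top-left ↔ bottom-right diagonal).

Shapes have swapped their row and column positions — what was in the top-right is now in the bottom-left — a diagonal reflection.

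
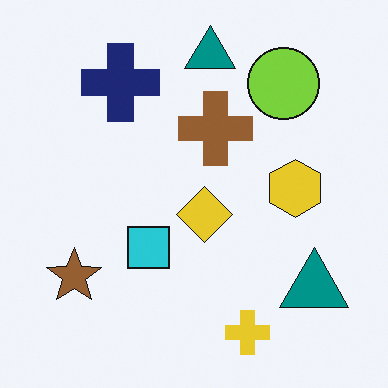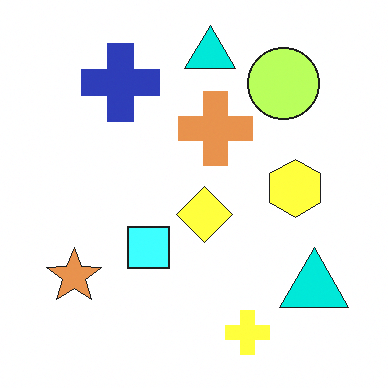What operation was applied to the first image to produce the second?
The second image is the first brightened a lot.

Every pixel — background and shapes alike — is uniformly brightened.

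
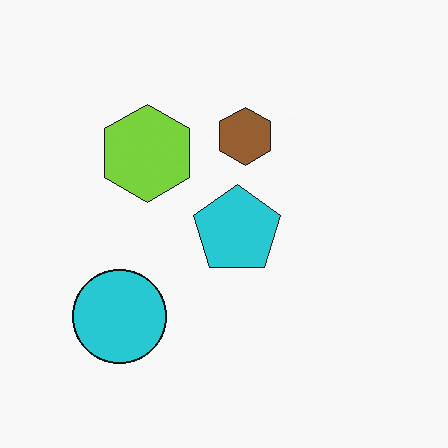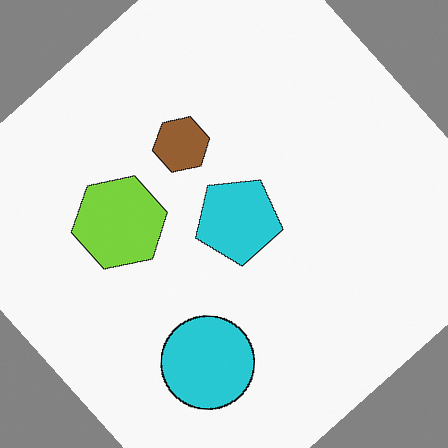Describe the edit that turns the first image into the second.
The image was rotated counter-clockwise by a large amount — several tens of degrees.

Every shape is tilted by the same angle and the image corners show triangular fill wedges — a whole-image rotation by a non-right angle.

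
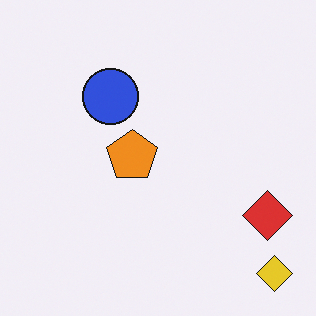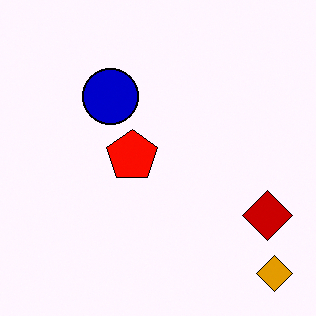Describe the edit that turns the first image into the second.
The second image is the first given much higher contrast.

Tones are pushed away from mid-grey across the whole image — a global contrast change.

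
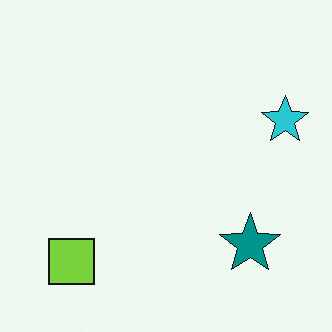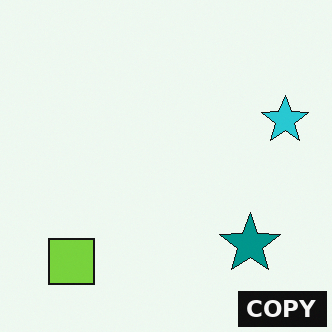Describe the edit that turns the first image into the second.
The second image is the first watermarked with the text "COPY" in the lower-right corner.

A dark label reading "COPY" appears in the lower-right corner.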